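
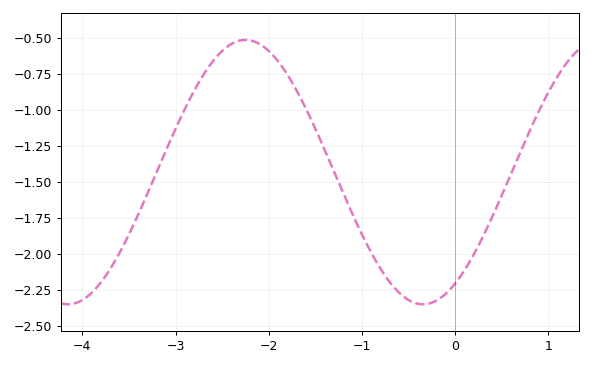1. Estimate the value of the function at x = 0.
-2.2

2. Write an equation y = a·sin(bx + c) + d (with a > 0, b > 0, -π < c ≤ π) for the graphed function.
y = 0.92sin(1.65x - 1) - 1.43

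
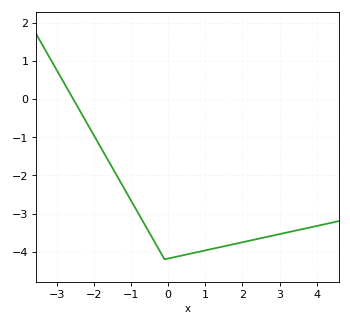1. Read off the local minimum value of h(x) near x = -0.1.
-4.2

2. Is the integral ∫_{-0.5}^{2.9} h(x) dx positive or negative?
negative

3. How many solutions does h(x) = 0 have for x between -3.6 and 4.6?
1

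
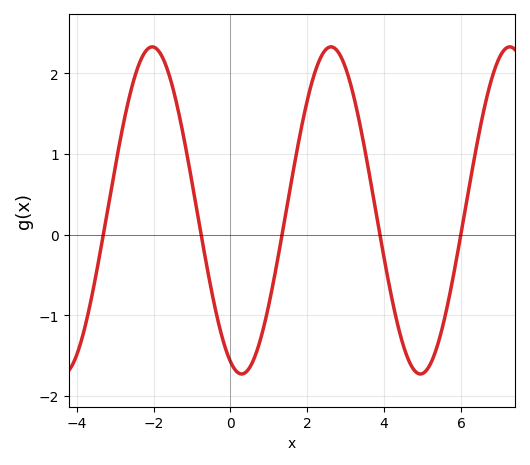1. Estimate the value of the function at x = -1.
0.643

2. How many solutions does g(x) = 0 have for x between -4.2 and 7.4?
5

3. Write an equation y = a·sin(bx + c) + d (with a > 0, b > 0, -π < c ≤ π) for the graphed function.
y = 2.03sin(1.35x - 1.96) + 0.3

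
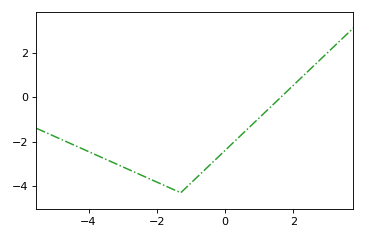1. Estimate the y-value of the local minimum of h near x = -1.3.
-4.3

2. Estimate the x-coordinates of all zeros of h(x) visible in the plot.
1.6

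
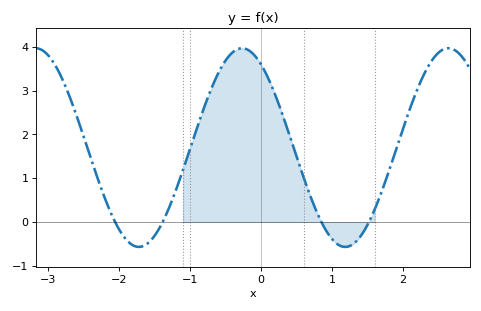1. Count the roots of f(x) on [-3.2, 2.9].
4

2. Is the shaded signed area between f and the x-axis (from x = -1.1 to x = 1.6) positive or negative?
positive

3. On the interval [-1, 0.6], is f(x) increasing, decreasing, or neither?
neither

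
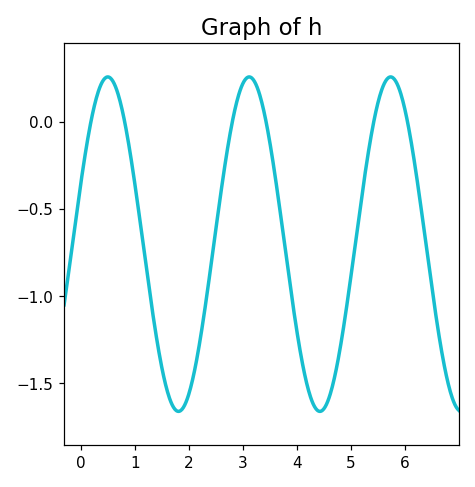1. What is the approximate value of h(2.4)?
-0.845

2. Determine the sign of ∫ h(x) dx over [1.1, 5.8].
negative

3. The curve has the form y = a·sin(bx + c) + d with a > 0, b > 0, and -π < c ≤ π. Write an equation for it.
y = 0.96sin(2.4x + 0.372) - 0.7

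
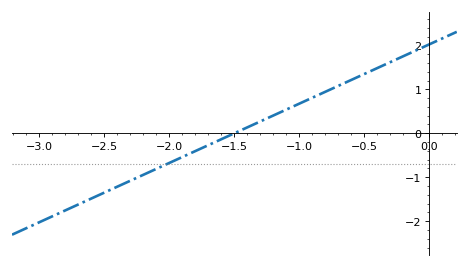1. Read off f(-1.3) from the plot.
0.27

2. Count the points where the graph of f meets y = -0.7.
1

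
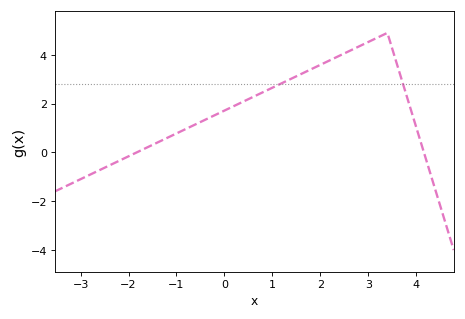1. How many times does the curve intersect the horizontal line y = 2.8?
2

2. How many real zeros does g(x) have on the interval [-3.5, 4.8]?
2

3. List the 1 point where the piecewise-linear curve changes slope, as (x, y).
(3.4, 4.9)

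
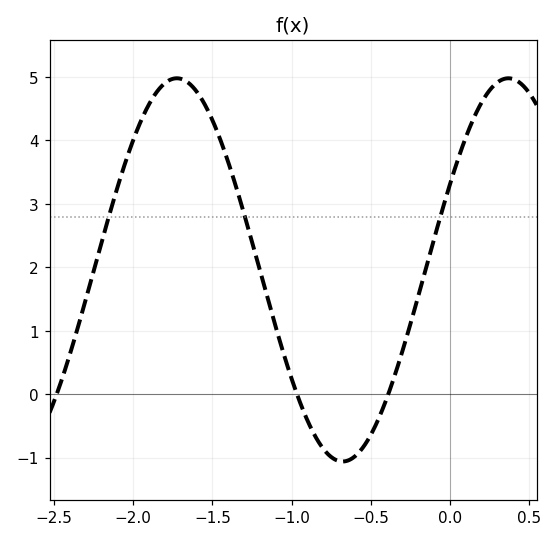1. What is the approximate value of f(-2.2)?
2.4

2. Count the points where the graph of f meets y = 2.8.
3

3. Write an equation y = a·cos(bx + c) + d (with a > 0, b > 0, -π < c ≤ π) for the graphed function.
y = 3.02cos(3x - 1.1) + 1.96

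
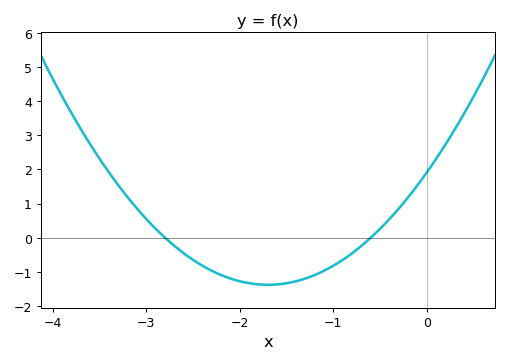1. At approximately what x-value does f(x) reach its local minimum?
-1.7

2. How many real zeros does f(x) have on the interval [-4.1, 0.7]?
2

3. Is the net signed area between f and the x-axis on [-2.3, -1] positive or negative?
negative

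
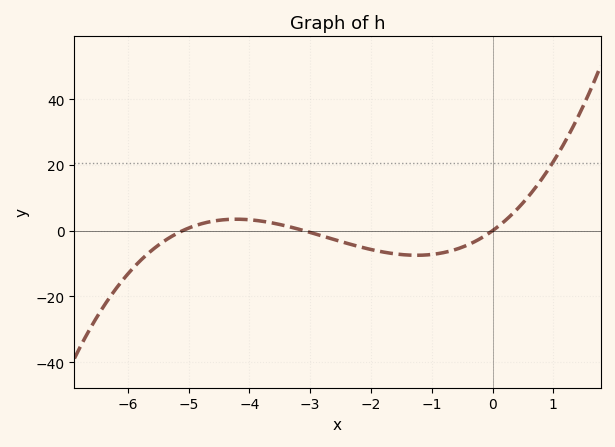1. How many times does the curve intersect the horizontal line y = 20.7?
1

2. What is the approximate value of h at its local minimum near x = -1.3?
-7.48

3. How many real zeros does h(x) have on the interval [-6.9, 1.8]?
3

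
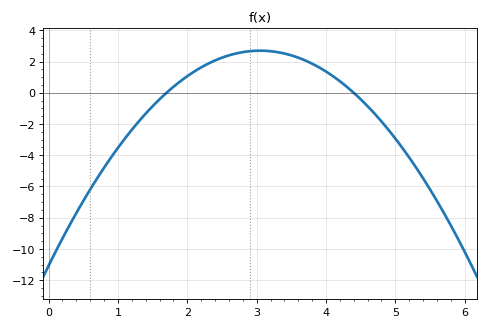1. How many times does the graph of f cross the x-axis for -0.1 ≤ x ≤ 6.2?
2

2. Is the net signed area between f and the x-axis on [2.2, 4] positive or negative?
positive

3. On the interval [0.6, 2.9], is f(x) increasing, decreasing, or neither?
increasing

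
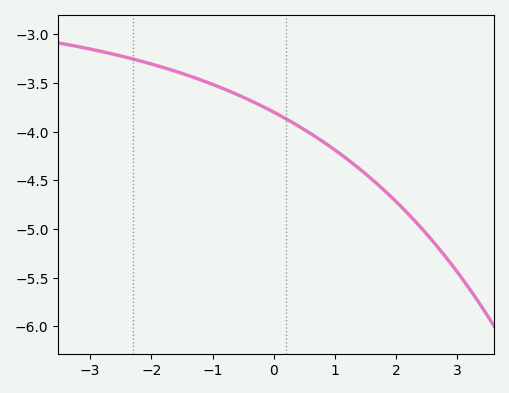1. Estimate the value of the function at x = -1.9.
-3.32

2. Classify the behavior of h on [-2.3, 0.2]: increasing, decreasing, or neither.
decreasing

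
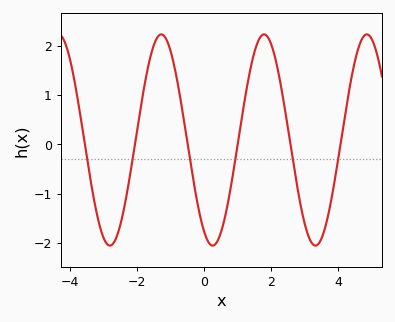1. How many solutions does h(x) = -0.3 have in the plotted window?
6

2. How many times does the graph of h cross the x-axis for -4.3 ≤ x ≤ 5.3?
6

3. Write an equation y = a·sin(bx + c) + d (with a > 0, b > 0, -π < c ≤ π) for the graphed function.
y = 2.14sin(2.05x - 2.1) + 0.09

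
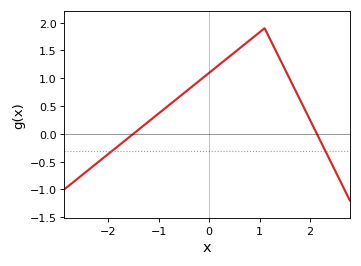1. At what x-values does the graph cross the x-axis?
-1.5, 2.14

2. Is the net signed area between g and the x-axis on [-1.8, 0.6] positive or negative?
positive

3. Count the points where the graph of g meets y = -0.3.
2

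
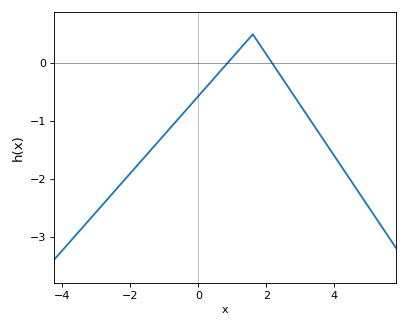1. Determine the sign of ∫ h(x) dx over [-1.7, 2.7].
negative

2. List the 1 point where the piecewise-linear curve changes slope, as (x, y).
(1.6, 0.5)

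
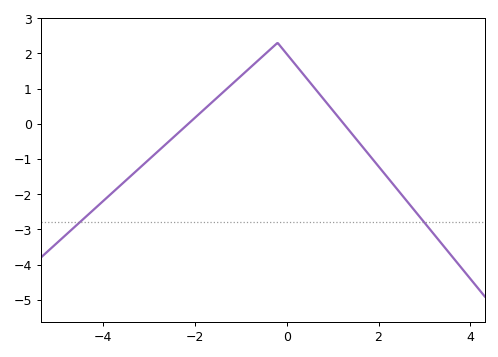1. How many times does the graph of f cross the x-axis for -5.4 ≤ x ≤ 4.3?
2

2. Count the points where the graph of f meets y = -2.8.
2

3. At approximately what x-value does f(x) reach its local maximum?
-0.2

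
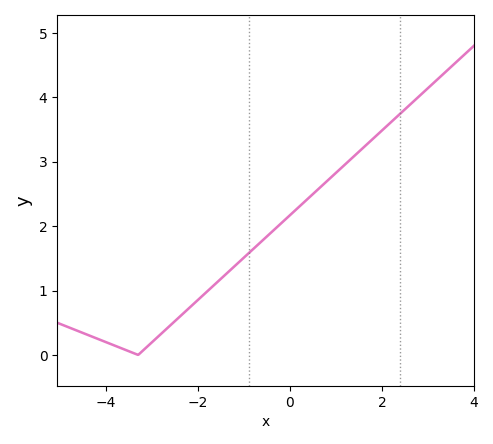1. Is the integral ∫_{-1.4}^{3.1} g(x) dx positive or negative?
positive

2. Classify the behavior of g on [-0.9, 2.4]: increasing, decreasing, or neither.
increasing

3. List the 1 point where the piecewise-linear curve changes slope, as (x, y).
(-3.3, 0)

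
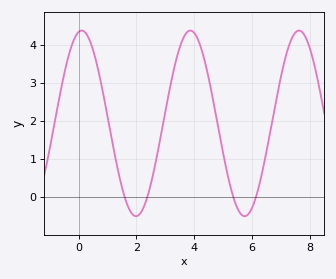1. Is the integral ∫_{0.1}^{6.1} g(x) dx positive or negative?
positive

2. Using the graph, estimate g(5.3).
0.2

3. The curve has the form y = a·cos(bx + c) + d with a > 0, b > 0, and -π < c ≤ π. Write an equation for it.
y = 2.44cos(1.7x - 0.18) + 1.94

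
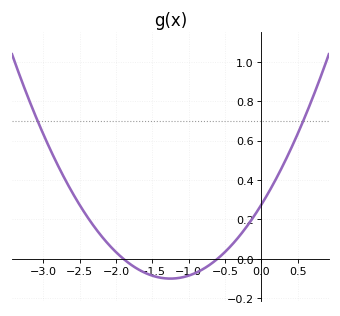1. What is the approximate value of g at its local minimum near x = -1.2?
-0.1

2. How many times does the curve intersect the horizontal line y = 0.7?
2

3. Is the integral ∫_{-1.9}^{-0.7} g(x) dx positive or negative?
negative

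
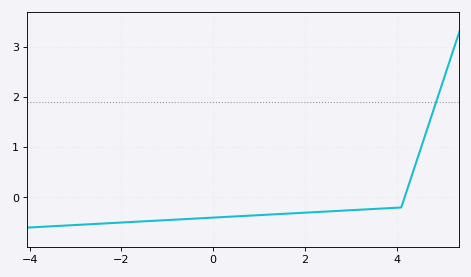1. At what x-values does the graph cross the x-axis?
4.2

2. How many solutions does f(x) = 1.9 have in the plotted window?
1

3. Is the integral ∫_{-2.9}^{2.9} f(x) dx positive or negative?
negative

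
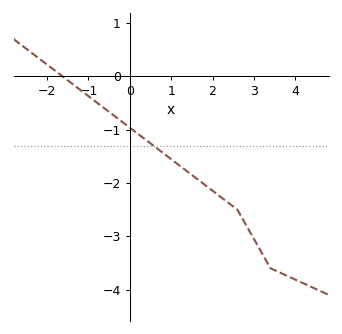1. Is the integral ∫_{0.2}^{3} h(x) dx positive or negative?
negative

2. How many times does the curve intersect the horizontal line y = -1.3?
1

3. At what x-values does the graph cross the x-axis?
-1.6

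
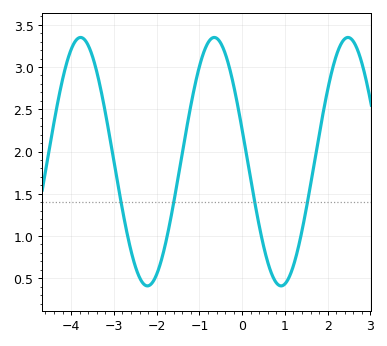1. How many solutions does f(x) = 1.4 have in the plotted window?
4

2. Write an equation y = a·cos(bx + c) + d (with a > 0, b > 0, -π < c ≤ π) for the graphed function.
y = 1.47cos(2x + 1.3) + 1.88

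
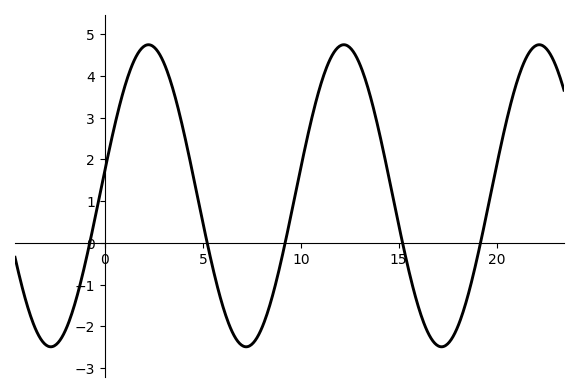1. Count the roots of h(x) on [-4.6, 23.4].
5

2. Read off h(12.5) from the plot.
4.68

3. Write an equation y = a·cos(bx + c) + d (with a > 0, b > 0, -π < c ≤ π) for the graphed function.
y = 3.62cos(0.63x - 1.4) + 1.13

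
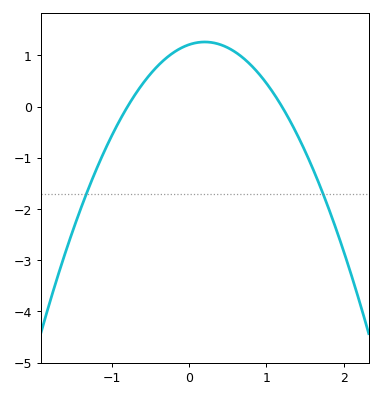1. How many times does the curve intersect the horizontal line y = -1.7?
2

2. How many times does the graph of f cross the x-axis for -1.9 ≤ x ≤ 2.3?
2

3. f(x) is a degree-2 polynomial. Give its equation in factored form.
y = -1.26(x + 0.8)(x - 1.2)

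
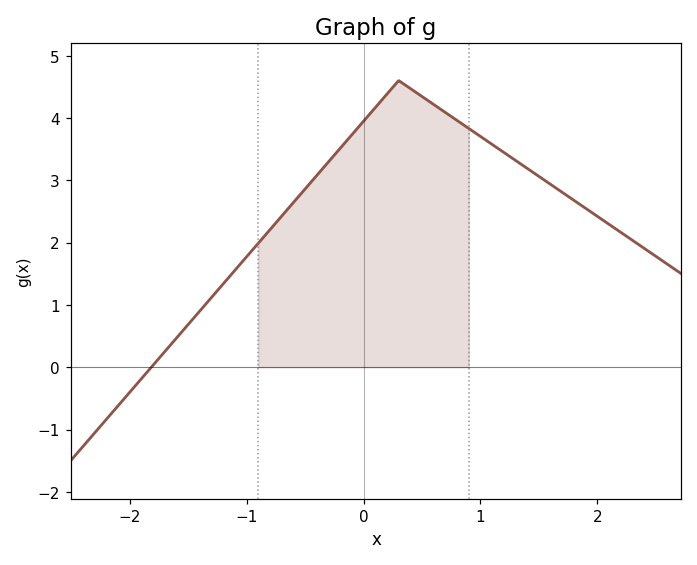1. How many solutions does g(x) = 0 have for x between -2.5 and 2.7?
1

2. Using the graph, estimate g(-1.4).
0.903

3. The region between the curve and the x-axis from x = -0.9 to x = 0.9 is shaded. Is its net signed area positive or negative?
positive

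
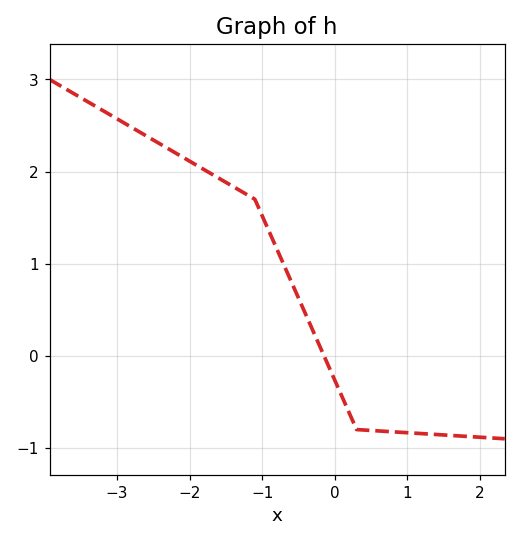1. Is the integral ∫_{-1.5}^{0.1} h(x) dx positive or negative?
positive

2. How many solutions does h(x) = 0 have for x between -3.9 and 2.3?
1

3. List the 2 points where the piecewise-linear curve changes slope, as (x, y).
(-1.1, 1.7); (0.3, -0.8)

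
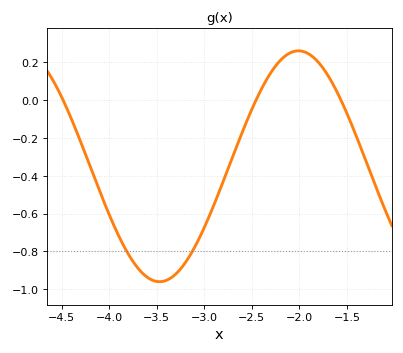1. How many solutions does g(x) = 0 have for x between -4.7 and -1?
3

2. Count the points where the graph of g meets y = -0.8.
2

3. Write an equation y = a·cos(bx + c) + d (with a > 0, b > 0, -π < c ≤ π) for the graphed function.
y = 0.61cos(2.1x - 2) - 0.35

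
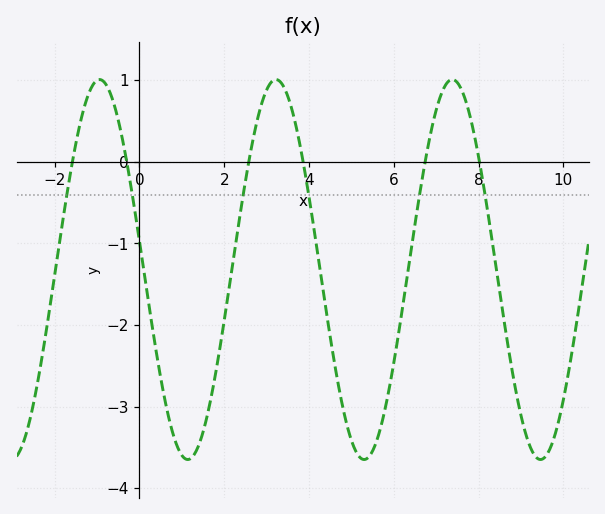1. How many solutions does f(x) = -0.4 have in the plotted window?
6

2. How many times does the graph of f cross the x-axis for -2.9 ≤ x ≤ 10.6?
6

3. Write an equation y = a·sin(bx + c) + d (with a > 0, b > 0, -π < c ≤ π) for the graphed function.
y = 2.33sin(1.51x + 2.99) - 1.32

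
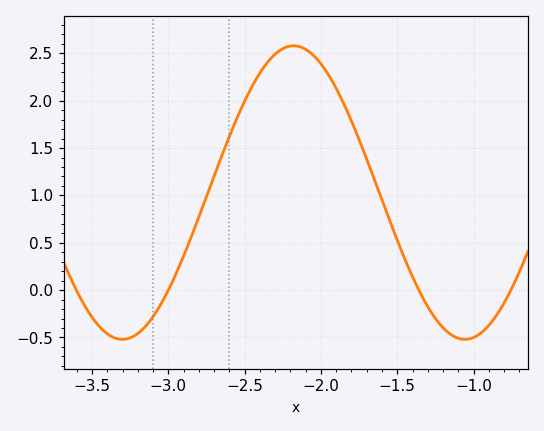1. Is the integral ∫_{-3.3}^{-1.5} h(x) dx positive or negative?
positive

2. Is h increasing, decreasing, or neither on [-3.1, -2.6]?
increasing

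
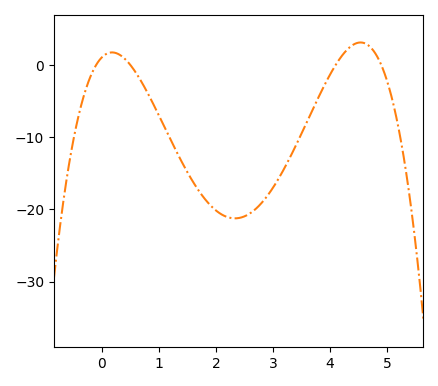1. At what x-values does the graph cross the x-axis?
-0.1, 0.5, 4.1, 4.9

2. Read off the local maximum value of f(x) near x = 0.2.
2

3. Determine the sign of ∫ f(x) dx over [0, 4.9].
negative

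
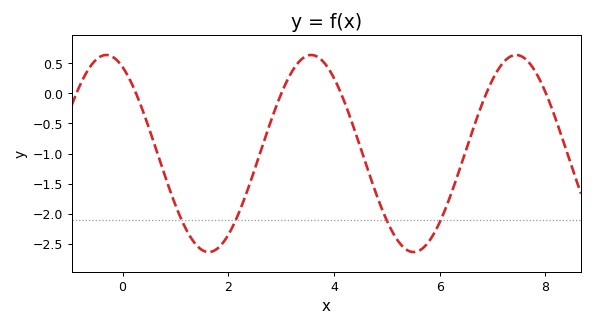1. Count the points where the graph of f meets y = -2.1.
4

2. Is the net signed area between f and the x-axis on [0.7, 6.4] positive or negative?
negative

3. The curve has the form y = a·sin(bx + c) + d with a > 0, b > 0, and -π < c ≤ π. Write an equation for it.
y = 1.64sin(1.6x + 2.1) - 1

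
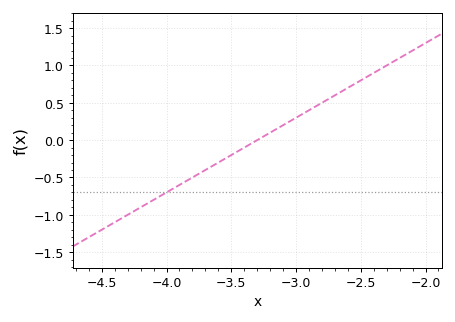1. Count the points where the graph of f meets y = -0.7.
1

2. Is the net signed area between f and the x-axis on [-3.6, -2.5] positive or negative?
positive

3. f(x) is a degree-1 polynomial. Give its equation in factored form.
y = 1(x + 3.3)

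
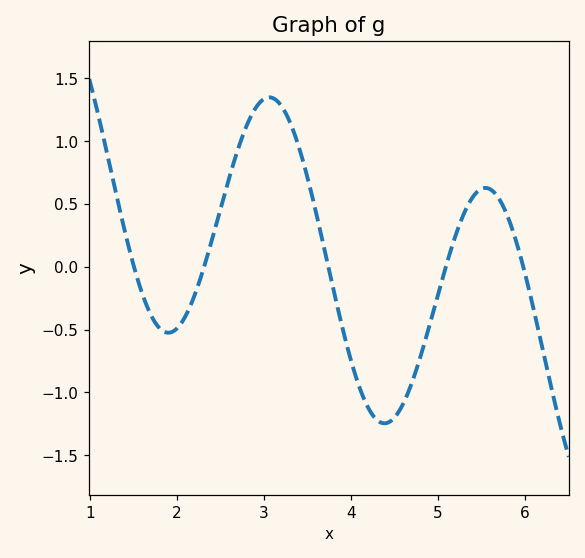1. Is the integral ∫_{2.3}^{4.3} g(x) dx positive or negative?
positive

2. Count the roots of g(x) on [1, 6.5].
5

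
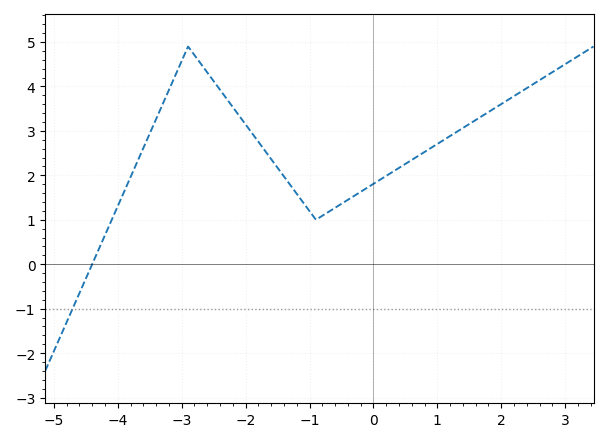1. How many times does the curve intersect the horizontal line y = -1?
1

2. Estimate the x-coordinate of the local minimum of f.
-0.8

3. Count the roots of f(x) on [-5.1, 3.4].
1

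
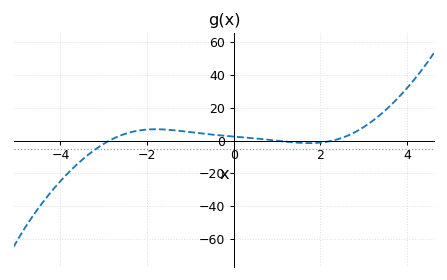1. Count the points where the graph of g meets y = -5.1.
1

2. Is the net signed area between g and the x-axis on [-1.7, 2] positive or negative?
positive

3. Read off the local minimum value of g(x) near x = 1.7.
-1.54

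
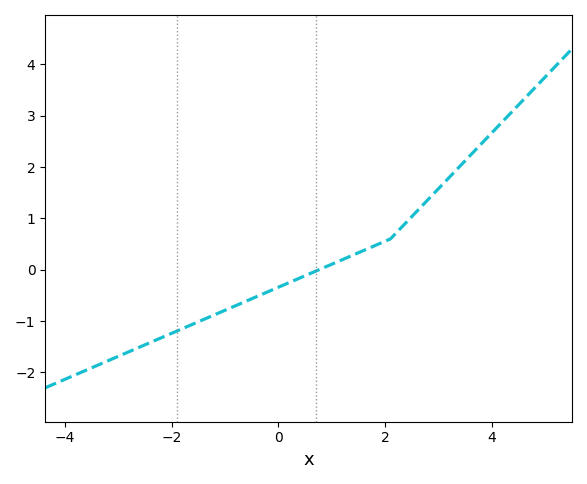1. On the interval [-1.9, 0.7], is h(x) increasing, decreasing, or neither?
increasing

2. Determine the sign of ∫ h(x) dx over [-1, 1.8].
negative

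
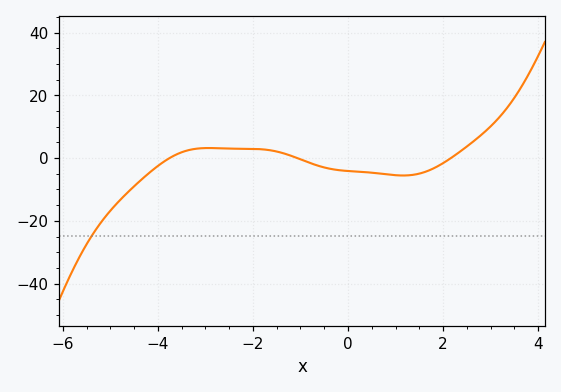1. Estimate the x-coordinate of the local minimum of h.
1.2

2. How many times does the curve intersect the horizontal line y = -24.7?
1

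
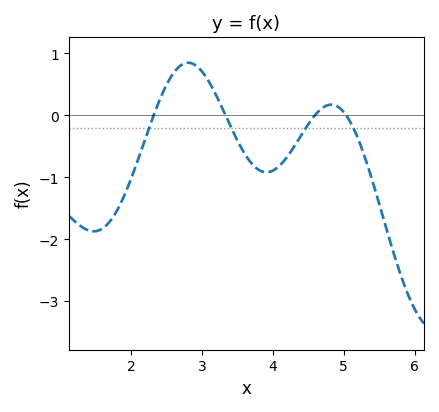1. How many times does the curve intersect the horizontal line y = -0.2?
4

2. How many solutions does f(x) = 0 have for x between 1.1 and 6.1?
4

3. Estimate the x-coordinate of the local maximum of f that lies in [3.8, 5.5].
4.8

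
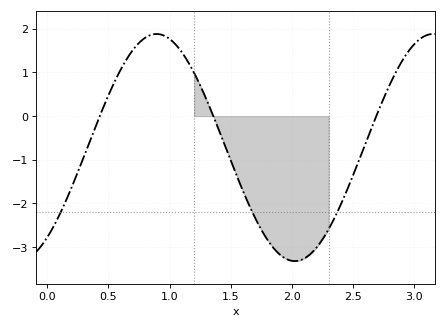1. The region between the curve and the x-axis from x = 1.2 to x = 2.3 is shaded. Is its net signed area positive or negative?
negative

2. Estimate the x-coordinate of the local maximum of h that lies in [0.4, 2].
0.893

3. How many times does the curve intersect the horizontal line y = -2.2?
3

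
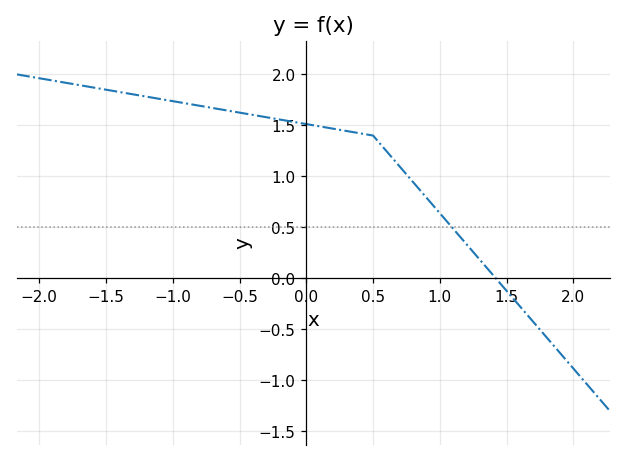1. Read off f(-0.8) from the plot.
1.69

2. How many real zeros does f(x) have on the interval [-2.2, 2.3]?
1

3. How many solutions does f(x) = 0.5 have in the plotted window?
1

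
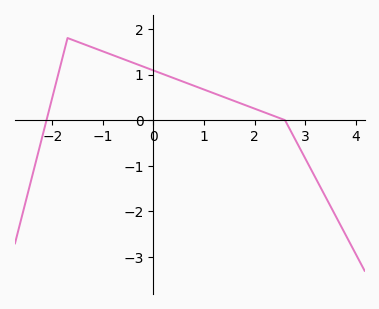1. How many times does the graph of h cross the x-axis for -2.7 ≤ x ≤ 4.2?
2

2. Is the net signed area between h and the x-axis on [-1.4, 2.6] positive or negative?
positive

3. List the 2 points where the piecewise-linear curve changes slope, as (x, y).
(-1.7, 1.8); (2.6, 0)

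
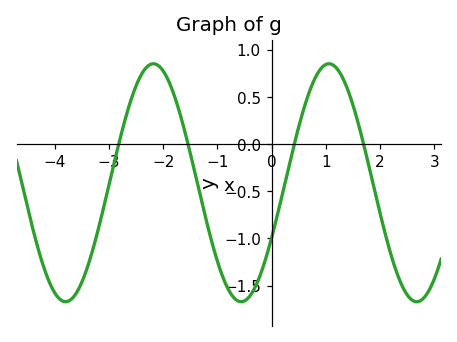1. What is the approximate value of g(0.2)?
-0.55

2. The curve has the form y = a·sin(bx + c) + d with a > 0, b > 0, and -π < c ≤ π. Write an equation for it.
y = 1.26sin(1.9x - 0.48) - 0.41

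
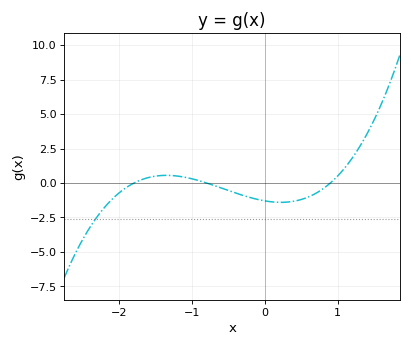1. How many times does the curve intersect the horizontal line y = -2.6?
1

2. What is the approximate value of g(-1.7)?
0.2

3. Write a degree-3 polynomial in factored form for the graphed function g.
y = 1(x + 1.8)(x + 0.8)(x - 0.9)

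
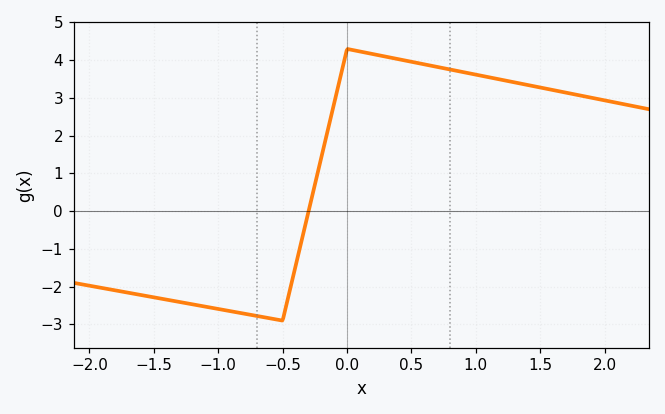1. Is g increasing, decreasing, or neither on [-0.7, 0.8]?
neither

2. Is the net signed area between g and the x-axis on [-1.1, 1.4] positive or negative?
positive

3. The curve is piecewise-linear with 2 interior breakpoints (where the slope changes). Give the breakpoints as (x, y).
(-0.5, -2.9); (0, 4.3)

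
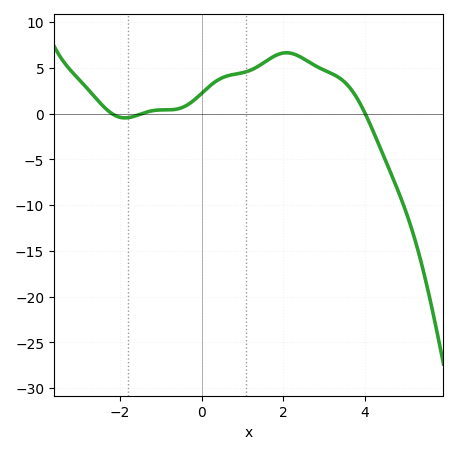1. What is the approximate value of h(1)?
4.45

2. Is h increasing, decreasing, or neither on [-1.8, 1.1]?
increasing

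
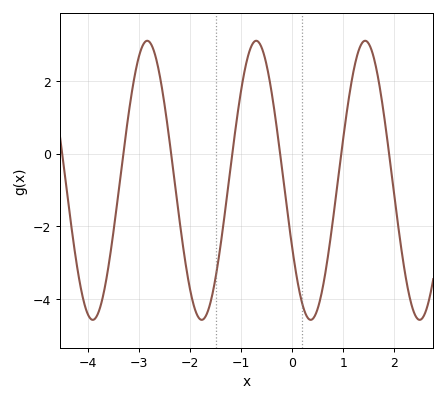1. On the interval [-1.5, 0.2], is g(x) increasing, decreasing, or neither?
neither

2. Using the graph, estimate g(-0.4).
1.6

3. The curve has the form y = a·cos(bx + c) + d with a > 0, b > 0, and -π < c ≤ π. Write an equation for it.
y = 3.84cos(2.9x + 2.1) - 0.73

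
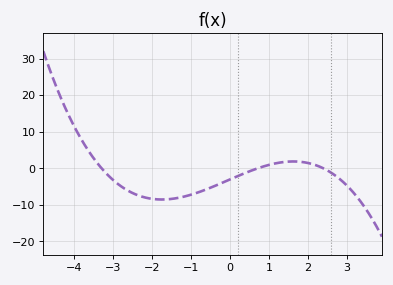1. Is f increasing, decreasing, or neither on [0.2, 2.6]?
neither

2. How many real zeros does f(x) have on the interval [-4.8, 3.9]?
3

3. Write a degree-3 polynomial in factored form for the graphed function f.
y = -0.54(x + 3.3)(x - 0.7)(x - 2.4)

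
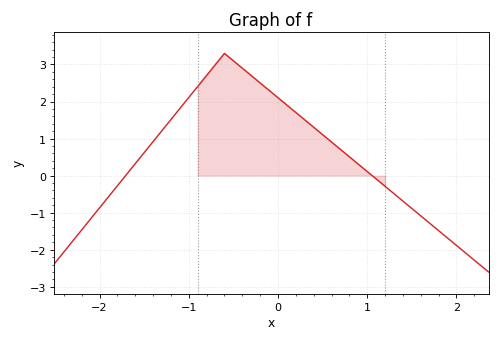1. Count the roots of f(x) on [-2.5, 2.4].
2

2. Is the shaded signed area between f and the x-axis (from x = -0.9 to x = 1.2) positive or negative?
positive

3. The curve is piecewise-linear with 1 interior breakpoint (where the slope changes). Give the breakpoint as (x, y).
(-0.6, 3.3)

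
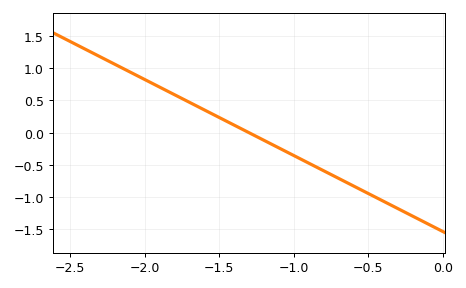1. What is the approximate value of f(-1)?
-0.35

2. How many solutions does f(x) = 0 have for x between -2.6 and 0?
1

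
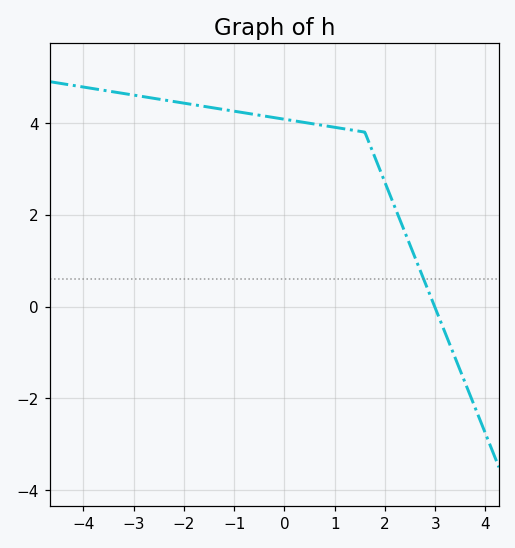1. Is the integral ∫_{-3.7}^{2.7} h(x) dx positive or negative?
positive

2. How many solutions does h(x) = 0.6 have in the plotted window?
1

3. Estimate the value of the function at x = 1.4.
3.84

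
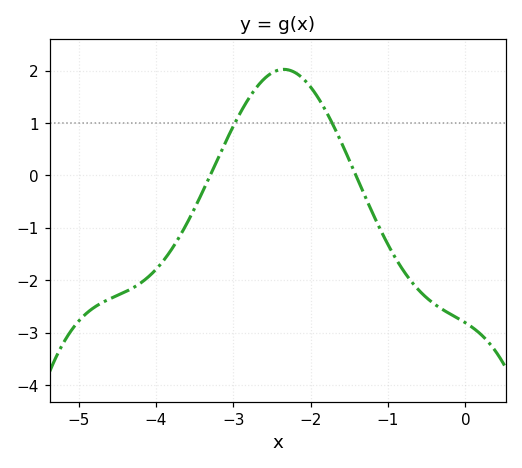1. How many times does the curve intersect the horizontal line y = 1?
2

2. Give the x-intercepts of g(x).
-3.3, -1.41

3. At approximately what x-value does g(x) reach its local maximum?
-2.35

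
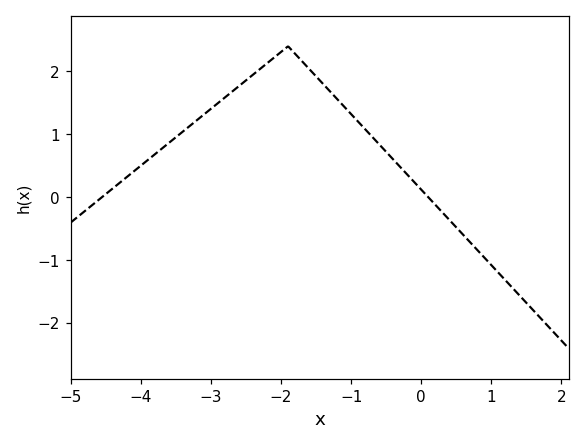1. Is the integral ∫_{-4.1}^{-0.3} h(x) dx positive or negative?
positive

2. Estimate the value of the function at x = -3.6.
0.9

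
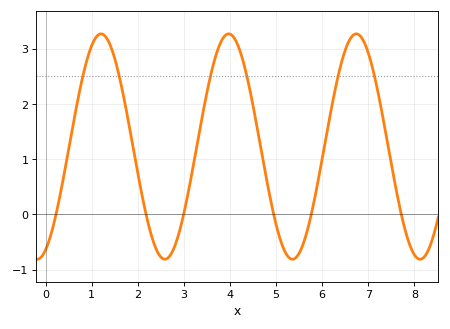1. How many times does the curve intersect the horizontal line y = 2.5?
6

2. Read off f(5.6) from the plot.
-0.502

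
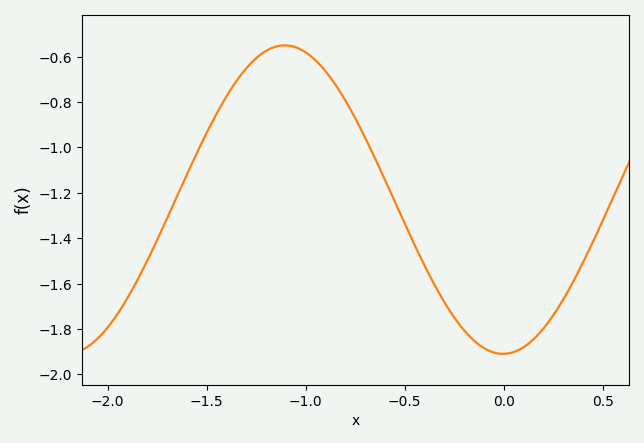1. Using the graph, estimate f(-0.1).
-1.88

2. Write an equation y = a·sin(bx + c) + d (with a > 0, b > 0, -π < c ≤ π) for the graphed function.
y = 0.68sin(2.85x - 1.56) - 1.23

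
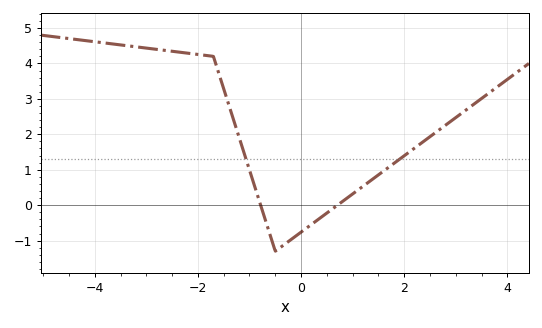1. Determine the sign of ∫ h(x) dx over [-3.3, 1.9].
positive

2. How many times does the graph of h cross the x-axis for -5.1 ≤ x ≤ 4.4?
2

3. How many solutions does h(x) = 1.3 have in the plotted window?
2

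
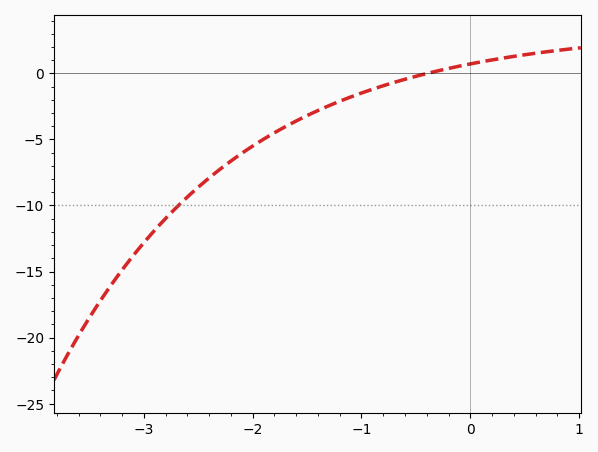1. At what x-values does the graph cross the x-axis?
-0.397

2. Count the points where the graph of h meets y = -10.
1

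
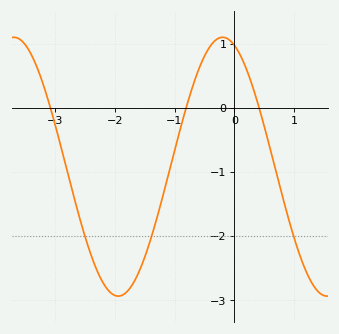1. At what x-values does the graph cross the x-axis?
-3.1, -0.8, 0.4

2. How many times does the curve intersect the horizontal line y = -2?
3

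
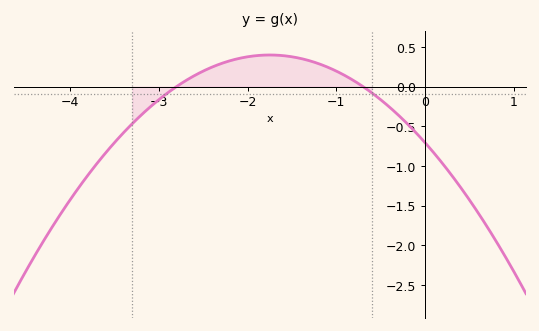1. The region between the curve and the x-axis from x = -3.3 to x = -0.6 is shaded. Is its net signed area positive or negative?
positive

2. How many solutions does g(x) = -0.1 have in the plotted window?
2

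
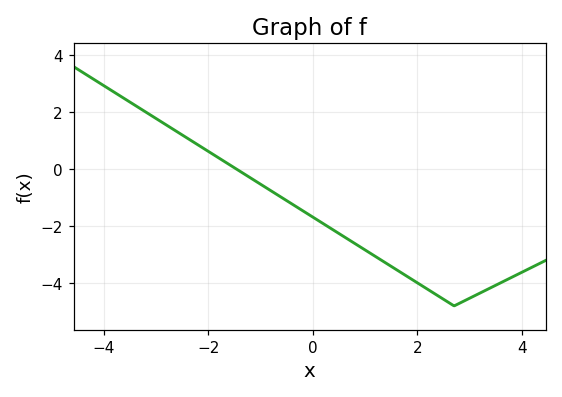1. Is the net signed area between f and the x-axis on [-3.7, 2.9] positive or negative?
negative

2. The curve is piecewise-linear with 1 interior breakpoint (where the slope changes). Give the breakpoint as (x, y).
(2.7, -4.8)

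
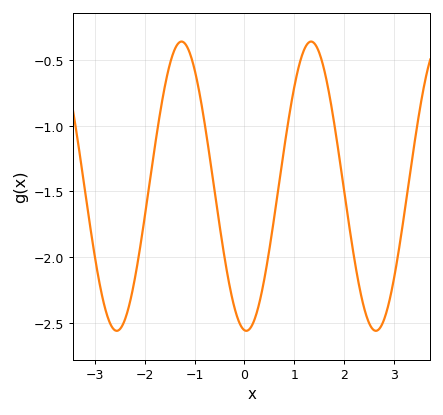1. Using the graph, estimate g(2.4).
-2.35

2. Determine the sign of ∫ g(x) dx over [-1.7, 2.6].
negative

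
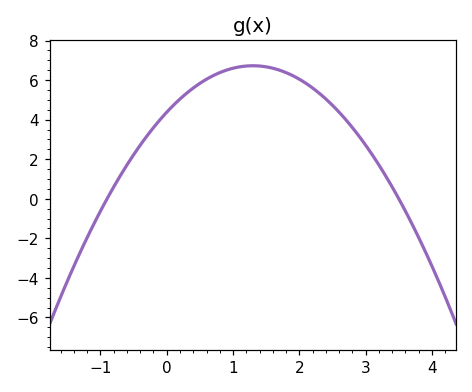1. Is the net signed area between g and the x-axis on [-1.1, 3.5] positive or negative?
positive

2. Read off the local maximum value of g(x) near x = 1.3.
6.8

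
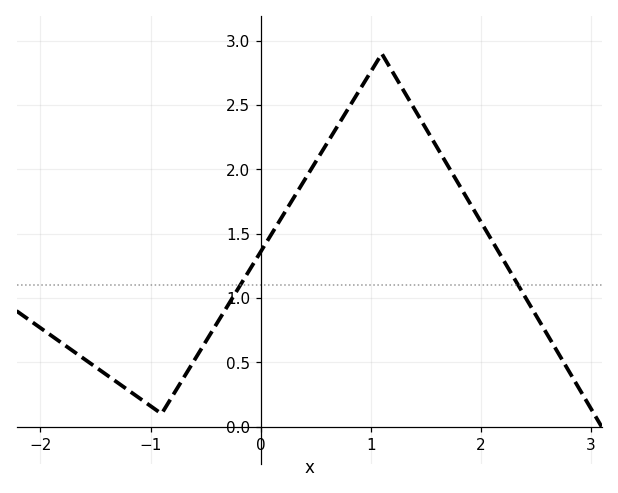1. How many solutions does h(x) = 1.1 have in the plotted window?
2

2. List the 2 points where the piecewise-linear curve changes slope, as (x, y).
(-0.9, 0.1); (1.1, 2.9)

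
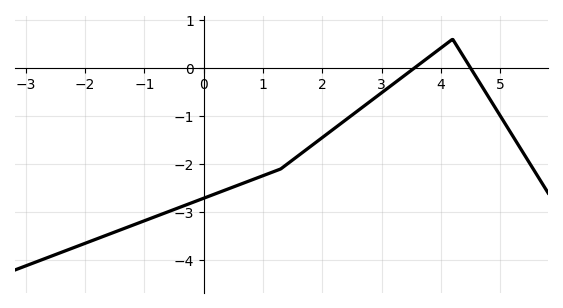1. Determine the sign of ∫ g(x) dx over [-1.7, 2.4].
negative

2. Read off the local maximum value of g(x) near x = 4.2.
0.6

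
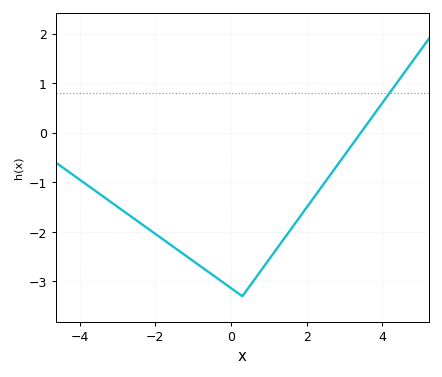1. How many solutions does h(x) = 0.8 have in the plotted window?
1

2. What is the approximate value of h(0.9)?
-2.7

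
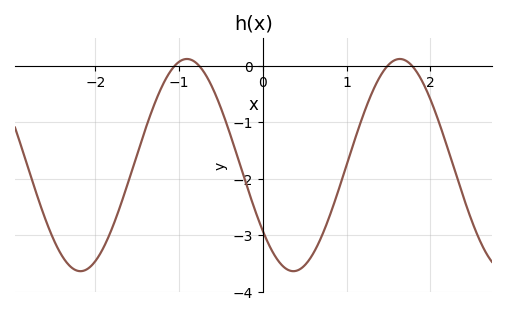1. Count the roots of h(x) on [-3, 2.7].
4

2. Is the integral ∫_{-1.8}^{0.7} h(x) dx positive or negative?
negative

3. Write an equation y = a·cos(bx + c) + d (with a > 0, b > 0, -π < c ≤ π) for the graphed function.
y = 1.88cos(2.5x + 2.2) - 1.76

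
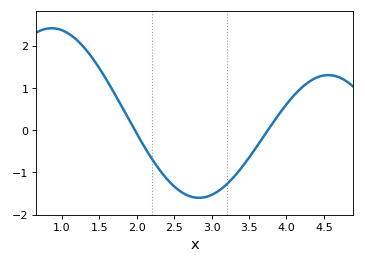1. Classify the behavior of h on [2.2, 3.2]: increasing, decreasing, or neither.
neither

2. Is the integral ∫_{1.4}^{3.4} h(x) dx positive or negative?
negative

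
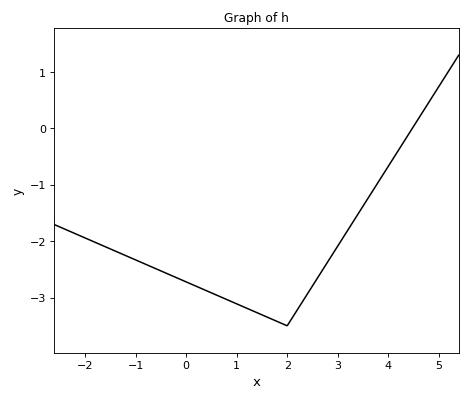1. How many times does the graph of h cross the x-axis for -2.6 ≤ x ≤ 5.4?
1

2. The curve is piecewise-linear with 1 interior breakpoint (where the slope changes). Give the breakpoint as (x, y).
(2, -3.5)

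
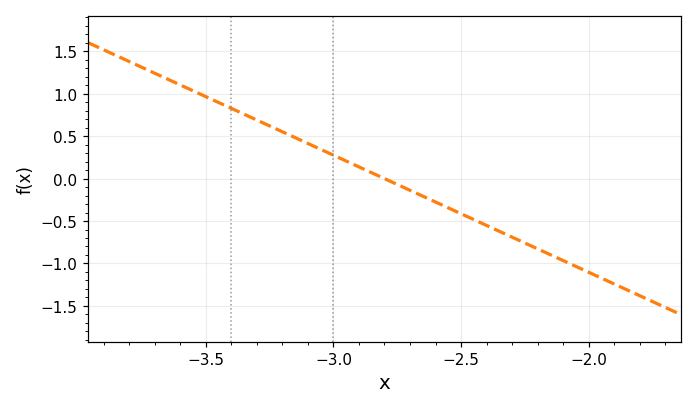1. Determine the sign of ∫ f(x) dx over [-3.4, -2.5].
positive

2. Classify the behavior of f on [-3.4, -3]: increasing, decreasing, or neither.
decreasing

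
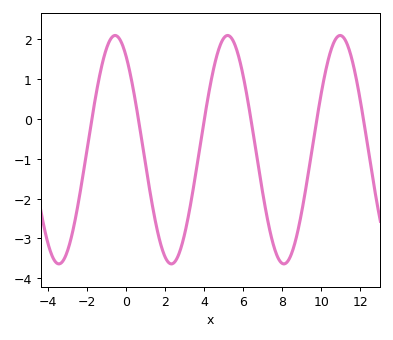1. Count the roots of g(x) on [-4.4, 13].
6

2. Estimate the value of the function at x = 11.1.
2.07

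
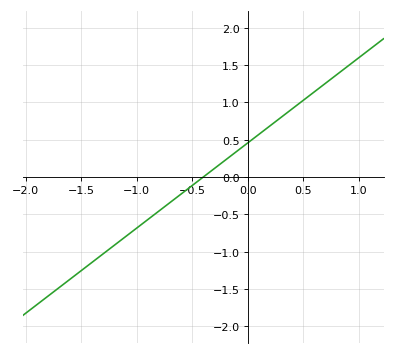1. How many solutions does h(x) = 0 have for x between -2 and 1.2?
1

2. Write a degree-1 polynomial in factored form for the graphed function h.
y = 1.14(x + 0.4)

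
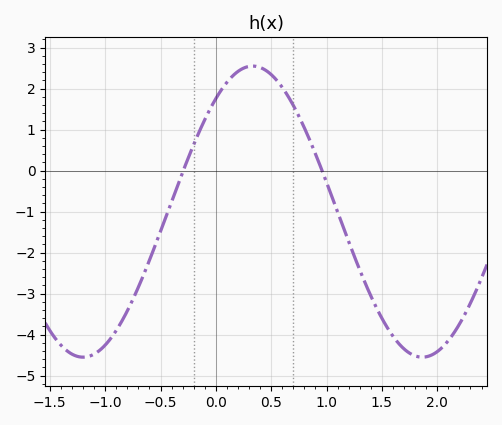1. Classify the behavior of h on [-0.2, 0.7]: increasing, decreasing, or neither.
neither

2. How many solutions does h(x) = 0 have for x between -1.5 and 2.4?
2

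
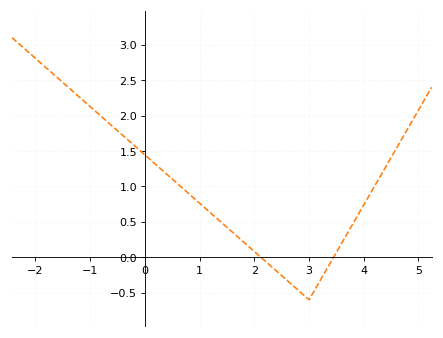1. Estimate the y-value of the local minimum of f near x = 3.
-0.6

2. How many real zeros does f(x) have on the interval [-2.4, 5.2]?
2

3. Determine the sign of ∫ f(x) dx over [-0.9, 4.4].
positive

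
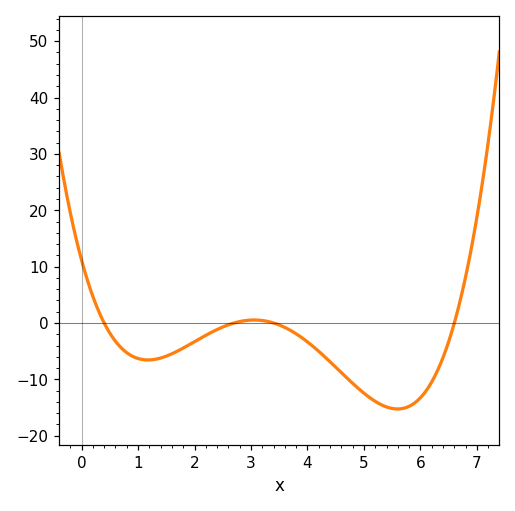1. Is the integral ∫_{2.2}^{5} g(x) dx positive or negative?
negative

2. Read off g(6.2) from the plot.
-10.5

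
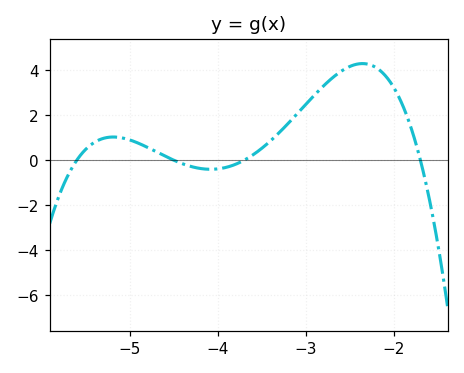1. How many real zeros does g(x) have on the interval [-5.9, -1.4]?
4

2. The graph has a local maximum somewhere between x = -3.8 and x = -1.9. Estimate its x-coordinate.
-2.4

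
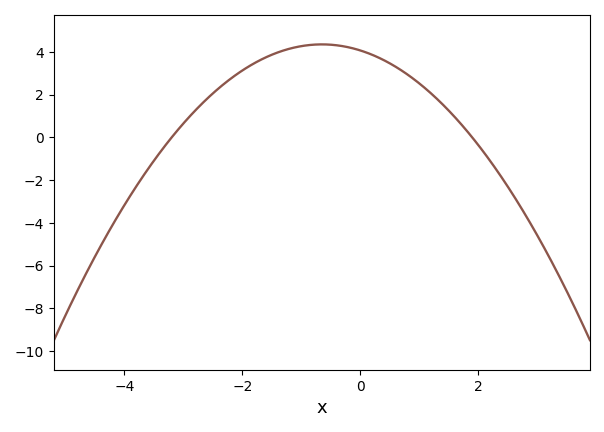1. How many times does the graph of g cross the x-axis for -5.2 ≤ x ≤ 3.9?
2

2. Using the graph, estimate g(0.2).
3.8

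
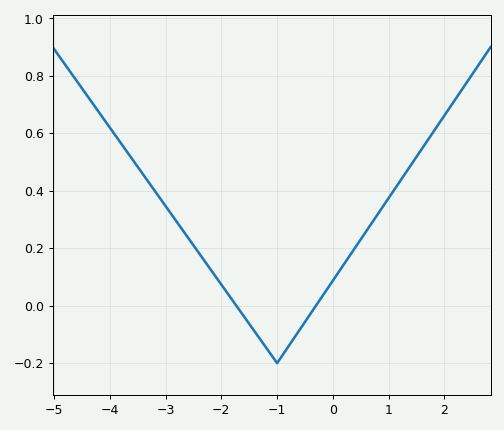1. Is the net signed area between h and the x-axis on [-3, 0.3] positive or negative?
positive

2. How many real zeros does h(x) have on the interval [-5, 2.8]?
2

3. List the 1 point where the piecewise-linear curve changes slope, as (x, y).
(-1, -0.2)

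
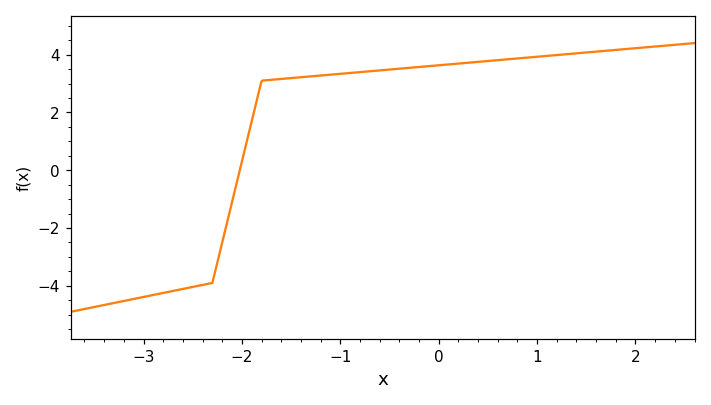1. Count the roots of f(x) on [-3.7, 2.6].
1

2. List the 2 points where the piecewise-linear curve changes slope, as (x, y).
(-2.3, -3.9); (-1.8, 3.1)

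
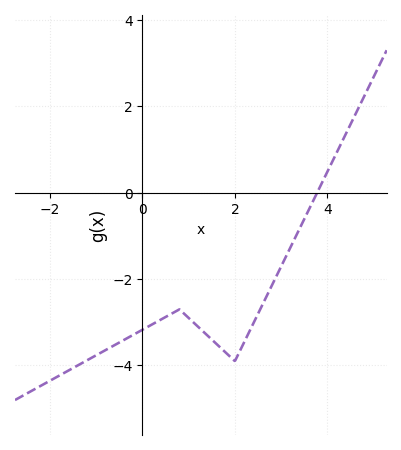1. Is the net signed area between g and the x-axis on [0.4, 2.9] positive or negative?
negative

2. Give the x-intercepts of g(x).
3.78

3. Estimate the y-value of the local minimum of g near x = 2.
-3.9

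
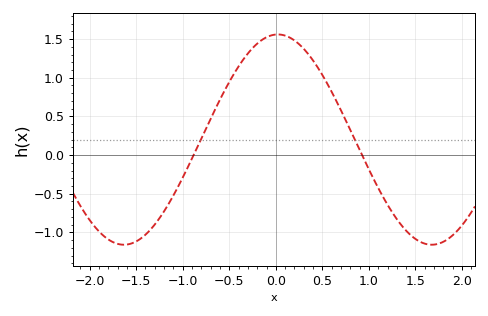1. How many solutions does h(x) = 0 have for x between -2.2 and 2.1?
2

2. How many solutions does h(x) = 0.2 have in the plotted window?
2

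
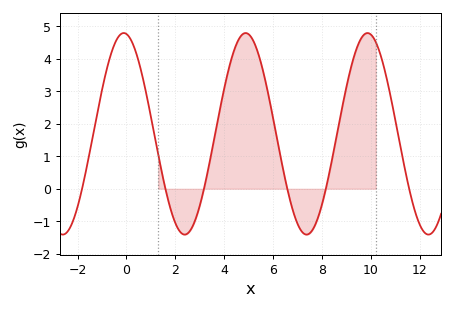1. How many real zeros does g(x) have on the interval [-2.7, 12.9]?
6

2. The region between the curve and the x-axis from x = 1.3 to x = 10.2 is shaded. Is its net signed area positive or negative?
positive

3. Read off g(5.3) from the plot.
4.36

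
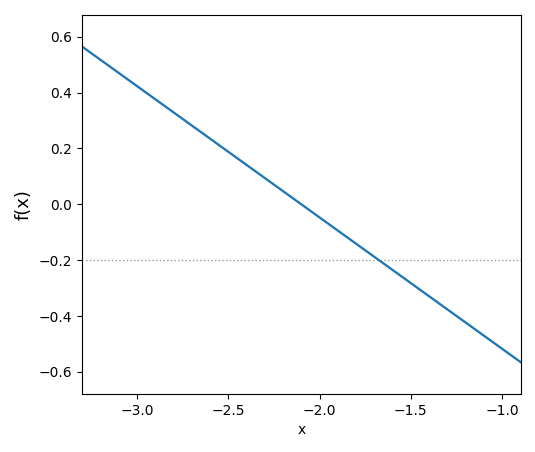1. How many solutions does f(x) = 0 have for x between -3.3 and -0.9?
1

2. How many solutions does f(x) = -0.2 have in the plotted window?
1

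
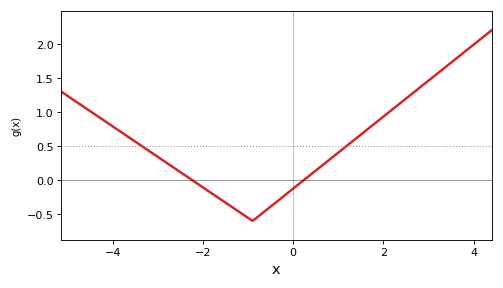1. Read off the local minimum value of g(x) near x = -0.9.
-0.599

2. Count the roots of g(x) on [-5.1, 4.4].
2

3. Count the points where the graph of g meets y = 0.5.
2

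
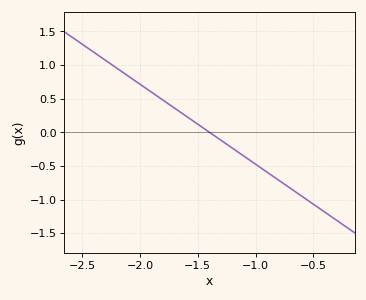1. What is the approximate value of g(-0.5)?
-1.05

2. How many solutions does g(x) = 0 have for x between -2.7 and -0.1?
1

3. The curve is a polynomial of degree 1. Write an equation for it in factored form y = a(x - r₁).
y = -1.19(x + 1.4)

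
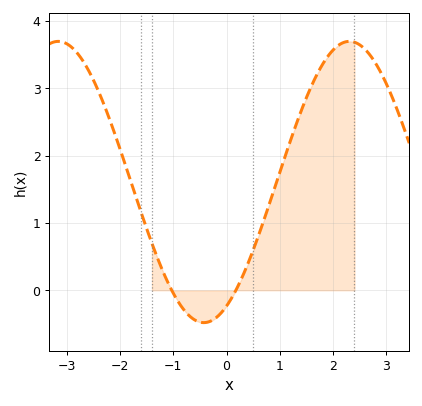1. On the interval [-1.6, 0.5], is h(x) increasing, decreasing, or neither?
neither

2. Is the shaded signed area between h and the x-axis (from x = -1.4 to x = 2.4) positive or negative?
positive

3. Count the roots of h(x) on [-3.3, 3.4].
2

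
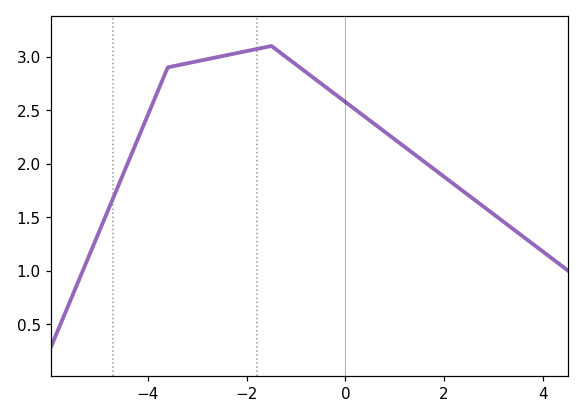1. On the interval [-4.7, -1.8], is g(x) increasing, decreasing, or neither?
increasing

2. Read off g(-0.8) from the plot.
2.86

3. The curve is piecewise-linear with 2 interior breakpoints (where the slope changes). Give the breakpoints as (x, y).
(-3.6, 2.9); (-1.5, 3.1)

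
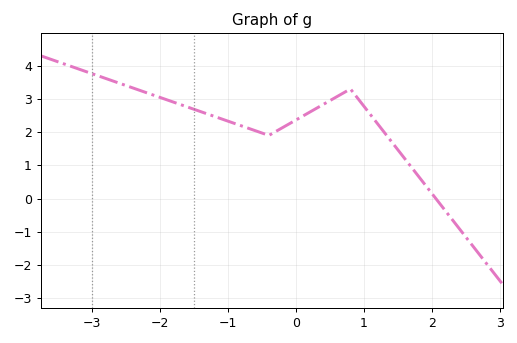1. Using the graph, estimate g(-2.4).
3.33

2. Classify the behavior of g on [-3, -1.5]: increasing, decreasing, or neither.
decreasing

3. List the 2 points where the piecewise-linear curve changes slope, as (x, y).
(-0.4, 1.9); (0.8, 3.3)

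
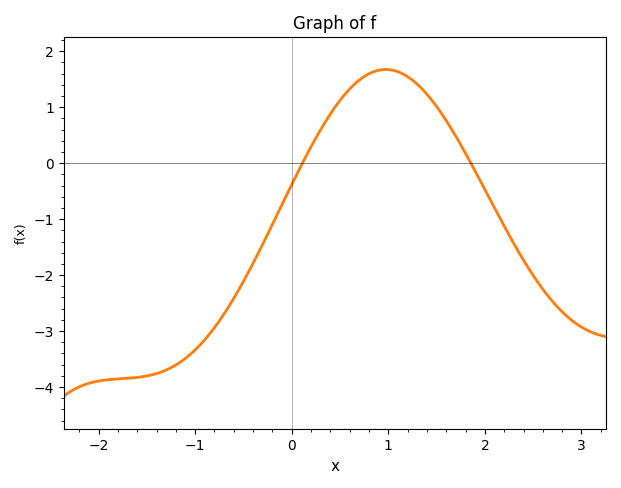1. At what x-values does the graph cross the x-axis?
0.111, 1.86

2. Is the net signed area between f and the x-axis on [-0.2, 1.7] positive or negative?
positive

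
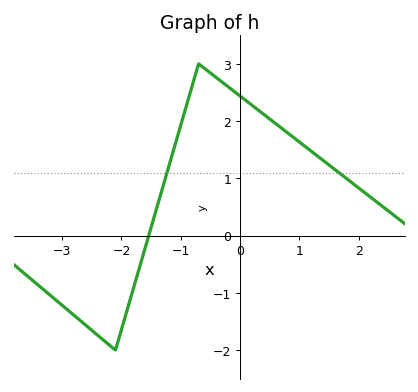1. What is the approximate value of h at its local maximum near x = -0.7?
3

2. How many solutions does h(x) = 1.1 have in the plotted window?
2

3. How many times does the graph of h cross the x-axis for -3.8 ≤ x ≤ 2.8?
1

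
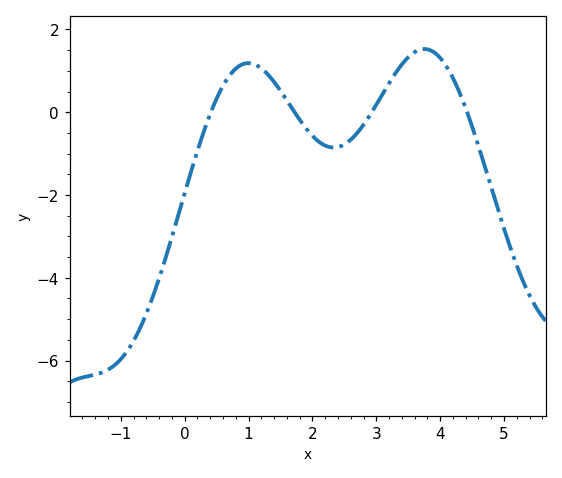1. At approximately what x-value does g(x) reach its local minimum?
2.3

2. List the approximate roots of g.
0.4, 1.7, 2.9, 4.4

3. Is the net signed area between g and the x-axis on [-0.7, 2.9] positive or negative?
negative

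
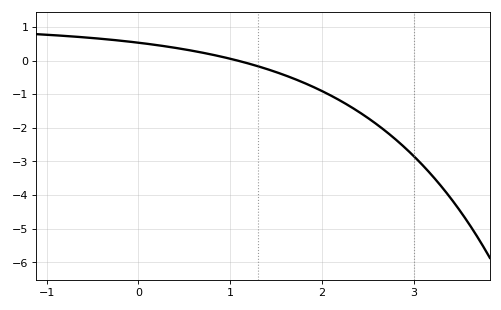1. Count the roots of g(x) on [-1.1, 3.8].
1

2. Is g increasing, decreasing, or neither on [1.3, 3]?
decreasing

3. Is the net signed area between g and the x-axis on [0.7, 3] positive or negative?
negative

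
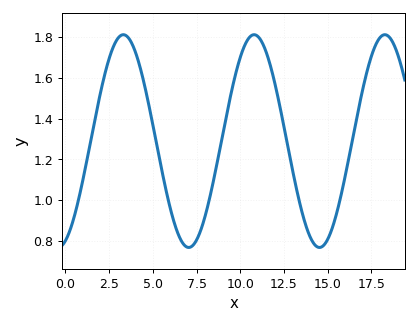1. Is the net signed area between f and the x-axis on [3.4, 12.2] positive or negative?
positive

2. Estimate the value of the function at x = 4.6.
1.54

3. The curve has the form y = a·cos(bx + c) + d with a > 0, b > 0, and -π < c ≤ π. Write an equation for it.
y = 0.52cos(0.84x - 2.8) + 1.29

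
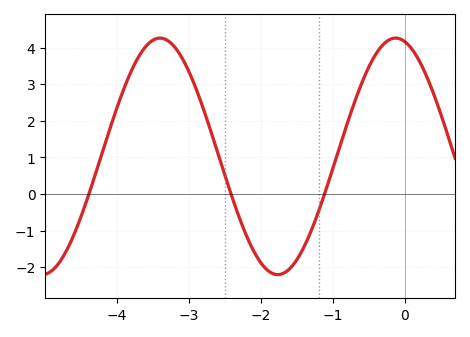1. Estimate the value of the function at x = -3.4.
4.26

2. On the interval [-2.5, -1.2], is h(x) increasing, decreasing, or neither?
neither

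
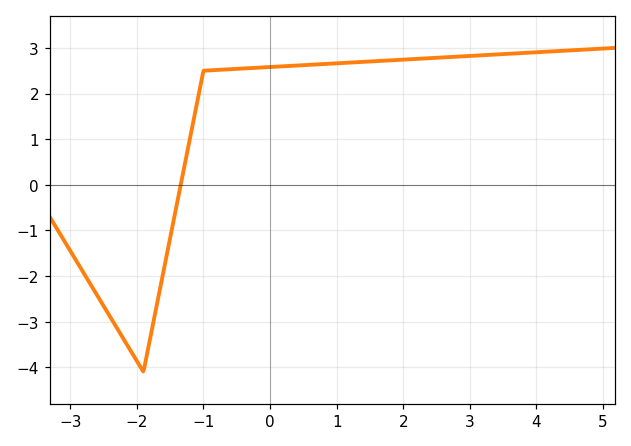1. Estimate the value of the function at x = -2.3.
-3.13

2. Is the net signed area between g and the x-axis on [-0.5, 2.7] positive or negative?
positive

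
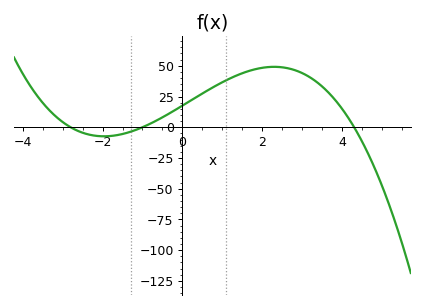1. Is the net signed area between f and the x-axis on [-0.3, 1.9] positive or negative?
positive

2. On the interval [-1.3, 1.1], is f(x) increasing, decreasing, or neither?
increasing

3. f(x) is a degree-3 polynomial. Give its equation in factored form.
y = -1.46(x + 2.8)(x + 1)(x - 4.3)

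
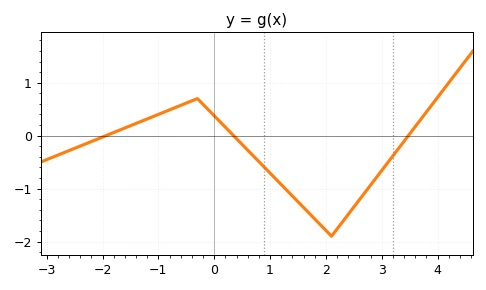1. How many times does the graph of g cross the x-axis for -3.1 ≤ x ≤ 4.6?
3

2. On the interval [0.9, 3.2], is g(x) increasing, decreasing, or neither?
neither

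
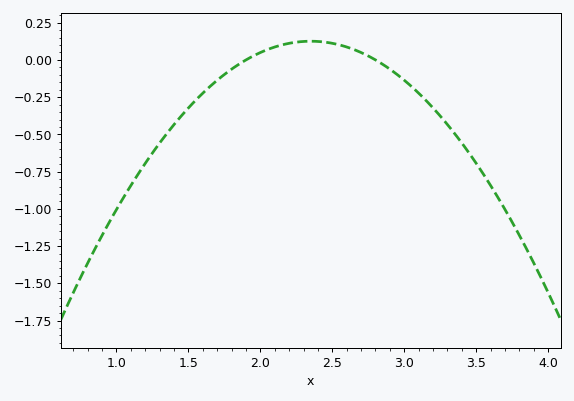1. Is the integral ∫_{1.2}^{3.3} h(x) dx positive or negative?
negative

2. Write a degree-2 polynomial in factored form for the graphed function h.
y = -0.62(x - 1.9)(x - 2.8)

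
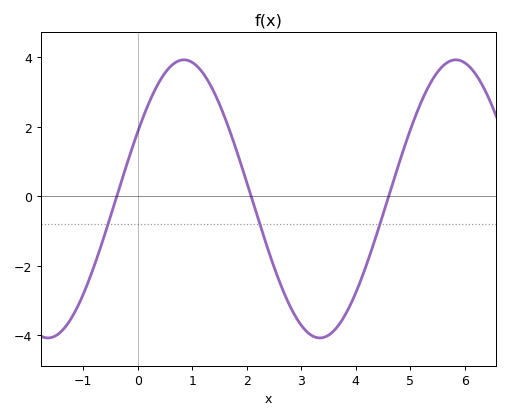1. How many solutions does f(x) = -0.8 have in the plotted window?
3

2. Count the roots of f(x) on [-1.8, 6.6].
3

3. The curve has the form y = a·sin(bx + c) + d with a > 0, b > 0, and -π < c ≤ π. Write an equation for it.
y = 4sin(1.26x + 0.502) - 0.08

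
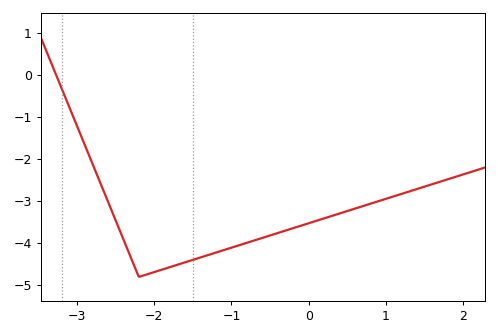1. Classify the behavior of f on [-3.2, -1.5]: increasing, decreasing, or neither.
neither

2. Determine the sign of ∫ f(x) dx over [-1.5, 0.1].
negative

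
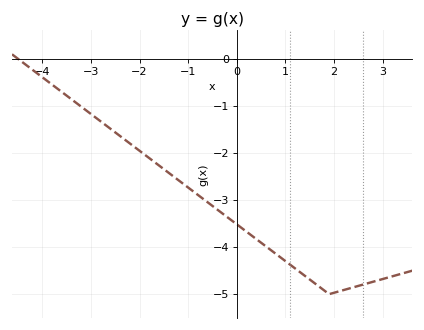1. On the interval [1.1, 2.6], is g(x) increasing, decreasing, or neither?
neither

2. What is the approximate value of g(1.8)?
-4.9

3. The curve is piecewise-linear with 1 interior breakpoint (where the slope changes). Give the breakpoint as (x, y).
(1.9, -5)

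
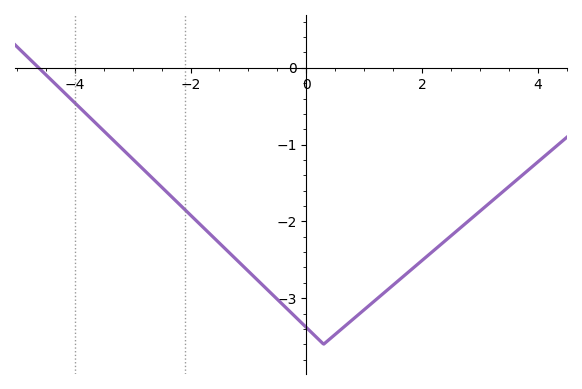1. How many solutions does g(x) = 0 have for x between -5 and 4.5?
1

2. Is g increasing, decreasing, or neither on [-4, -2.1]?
decreasing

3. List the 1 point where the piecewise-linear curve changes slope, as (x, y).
(0.3, -3.6)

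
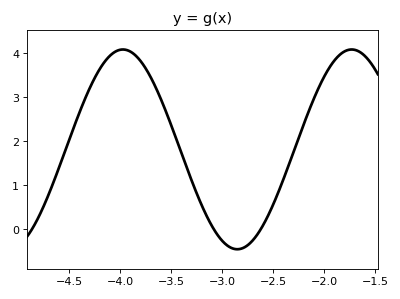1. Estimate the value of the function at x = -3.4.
1.7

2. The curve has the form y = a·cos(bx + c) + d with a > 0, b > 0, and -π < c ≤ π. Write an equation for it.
y = 2.27cos(2.8x - 1.4) + 1.82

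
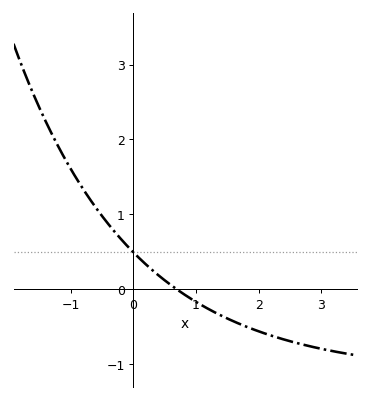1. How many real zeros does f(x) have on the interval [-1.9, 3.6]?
1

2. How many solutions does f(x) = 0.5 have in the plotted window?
1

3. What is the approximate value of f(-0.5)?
1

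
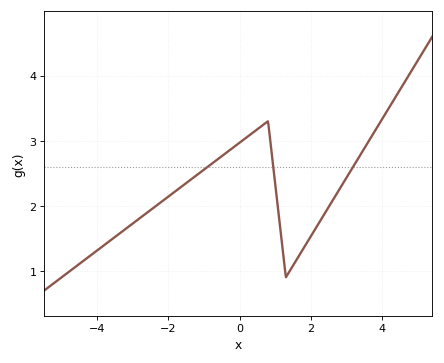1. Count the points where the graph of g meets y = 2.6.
3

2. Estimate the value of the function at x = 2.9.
2.3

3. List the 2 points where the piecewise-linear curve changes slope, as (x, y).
(0.8, 3.3); (1.3, 0.9)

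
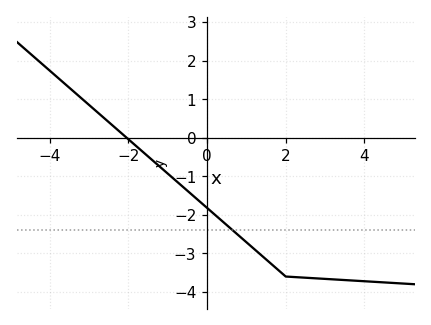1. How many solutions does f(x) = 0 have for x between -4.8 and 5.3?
1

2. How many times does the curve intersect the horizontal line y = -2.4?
1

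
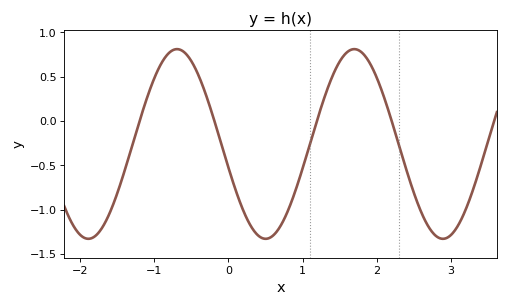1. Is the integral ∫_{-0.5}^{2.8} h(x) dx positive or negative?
negative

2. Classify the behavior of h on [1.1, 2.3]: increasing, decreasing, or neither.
neither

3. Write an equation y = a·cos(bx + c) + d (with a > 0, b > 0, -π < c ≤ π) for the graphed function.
y = 1.07cos(2.63x + 1.82) - 0.26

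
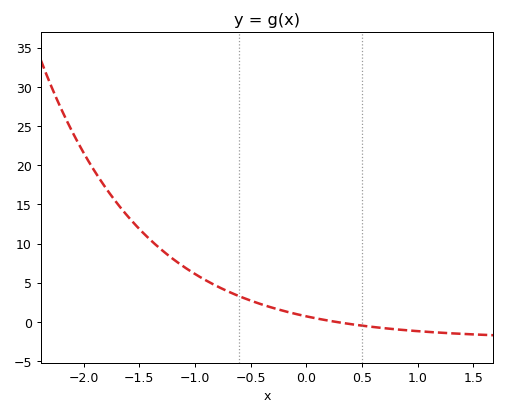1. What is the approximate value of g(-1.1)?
7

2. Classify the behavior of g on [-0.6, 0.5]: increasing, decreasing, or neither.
decreasing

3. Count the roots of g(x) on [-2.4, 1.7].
1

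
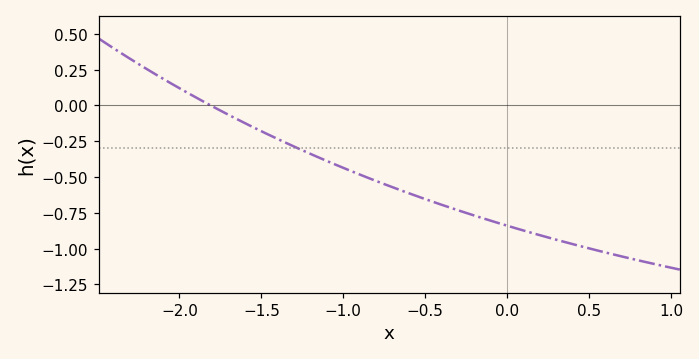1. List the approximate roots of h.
-1.81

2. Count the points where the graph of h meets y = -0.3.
1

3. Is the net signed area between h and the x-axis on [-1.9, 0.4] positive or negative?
negative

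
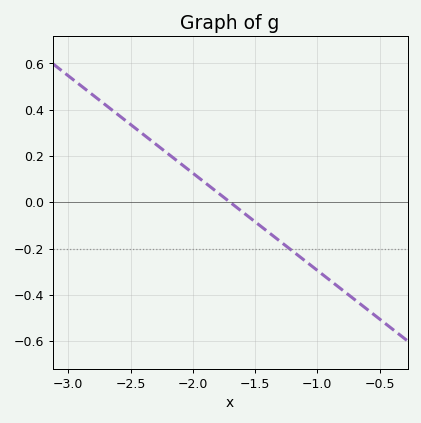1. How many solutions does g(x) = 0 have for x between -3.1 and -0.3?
1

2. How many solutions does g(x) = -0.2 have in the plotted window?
1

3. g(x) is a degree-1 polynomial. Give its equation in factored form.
y = -0.42(x + 1.7)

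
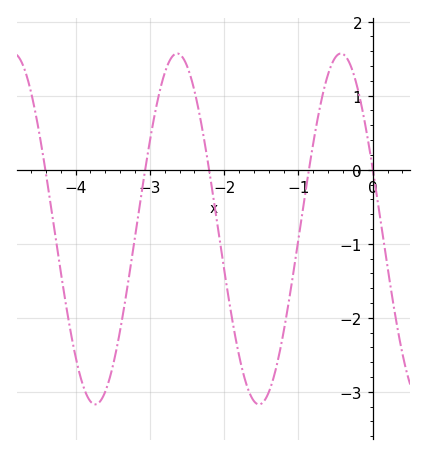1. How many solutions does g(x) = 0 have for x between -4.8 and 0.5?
5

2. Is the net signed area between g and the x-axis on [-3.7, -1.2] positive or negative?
negative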